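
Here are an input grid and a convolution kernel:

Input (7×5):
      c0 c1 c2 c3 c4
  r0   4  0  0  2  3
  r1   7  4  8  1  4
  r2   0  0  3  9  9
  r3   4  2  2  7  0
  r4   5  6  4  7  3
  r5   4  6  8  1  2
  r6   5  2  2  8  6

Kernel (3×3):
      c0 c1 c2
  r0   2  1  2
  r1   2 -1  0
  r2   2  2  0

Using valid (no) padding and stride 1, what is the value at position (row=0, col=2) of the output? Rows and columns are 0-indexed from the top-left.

47

The receptive field on the input at this output position is [0 2 3 / 8 1 4 / 3 9 9]. Elementwise product with the kernel and sum: 0·2 + 2·1 + 3·2 + 8·2 + 1·-1 + 3·2 + 9·2.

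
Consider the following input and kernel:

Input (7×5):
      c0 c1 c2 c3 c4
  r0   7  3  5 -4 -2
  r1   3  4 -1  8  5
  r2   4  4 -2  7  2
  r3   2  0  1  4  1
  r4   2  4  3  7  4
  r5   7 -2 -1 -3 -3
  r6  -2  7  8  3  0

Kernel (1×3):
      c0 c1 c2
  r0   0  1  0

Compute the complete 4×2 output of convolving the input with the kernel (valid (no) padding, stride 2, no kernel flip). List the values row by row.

Output[0,0]: The receptive field on the input at this output position is [7 3 5]. Elementwise product with the kernel and sum: 3·1.

3 -4
4 7
4 7
7 3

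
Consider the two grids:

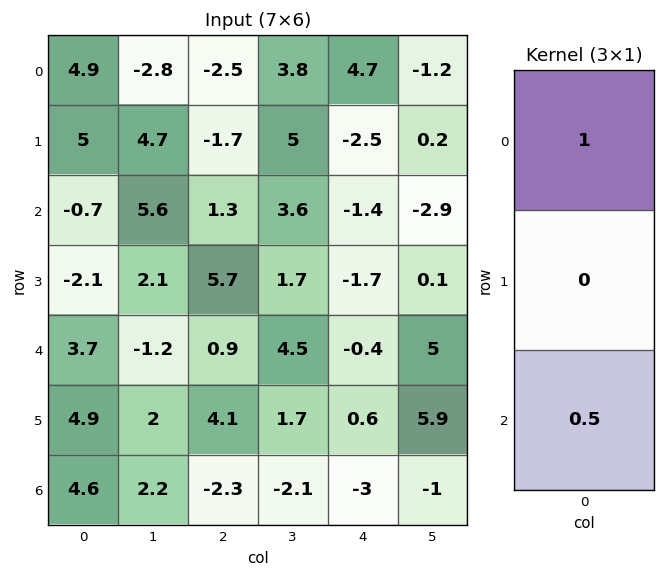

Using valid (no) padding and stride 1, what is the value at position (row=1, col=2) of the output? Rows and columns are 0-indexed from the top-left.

The receptive field on the input at this output position is [-1.7 / 1.3 / 5.7]. Elementwise product with the kernel and sum: -1.7·1 + 5.7·0.5.

1.15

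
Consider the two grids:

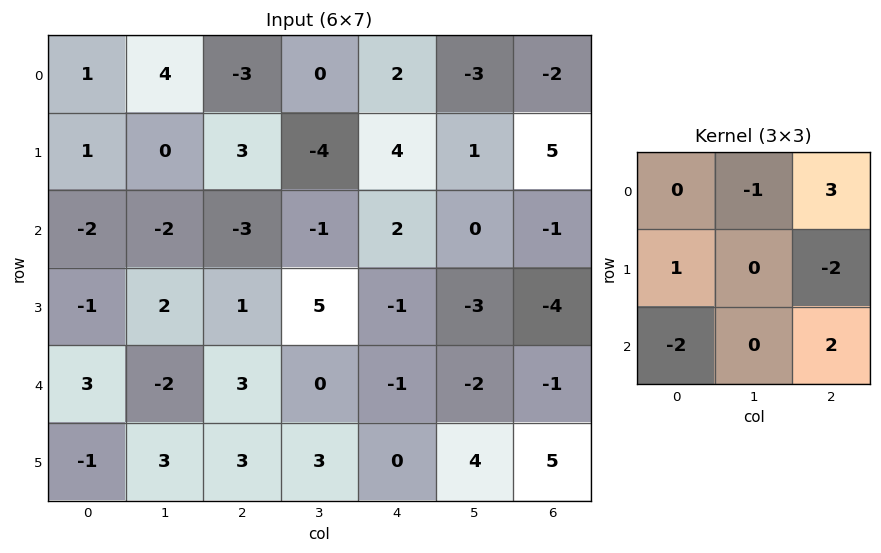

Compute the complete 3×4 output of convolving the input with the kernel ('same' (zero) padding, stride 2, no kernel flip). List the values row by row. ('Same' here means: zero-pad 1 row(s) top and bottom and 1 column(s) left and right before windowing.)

-8 -4 16 -5
7 -9 -18 1
17 12 -2 -6

Output[0,0]: The receptive field on the zero-padded input at this output position is [0 0 0 / 0 1 4 / 0 1 0]. Elementwise product with the kernel and sum: 0·-1 + 0·3 + 0·1 + 4·-2 + 0·-2 + 0·2.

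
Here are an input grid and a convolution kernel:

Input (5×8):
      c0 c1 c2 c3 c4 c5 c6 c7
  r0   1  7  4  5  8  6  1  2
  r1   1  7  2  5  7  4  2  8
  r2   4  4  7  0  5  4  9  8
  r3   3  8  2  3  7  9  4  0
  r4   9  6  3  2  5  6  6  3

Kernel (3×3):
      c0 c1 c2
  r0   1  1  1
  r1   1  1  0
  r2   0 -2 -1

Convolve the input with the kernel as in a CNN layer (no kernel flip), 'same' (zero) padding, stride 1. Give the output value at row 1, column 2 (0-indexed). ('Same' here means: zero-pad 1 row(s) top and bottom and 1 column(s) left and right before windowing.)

11

The receptive field on the zero-padded input at this output position is [7 4 5 / 7 2 5 / 4 7 0]. Elementwise product with the kernel and sum: 7·1 + 4·1 + 5·1 + 7·1 + 2·1 + 7·-2 + 0·-1.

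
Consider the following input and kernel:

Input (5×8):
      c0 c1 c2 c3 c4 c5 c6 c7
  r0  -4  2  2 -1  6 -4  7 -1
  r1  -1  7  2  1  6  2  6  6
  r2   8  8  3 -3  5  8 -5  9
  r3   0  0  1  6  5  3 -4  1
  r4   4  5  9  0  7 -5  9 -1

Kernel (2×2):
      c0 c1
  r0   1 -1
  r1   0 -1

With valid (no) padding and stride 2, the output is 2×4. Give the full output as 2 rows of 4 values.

Output[0,0]: The receptive field on the input at this output position is [-4 2 / -1 7]. Elementwise product with the kernel and sum: -4·1 + 2·-1 + 7·-1.
Output[0,1]: The receptive field on the input at this output position is [2 -1 / 2 1]. Elementwise product with the kernel and sum: 2·1 + -1·-1 + 1·-1.

-13 2 8 2
0 0 -6 -15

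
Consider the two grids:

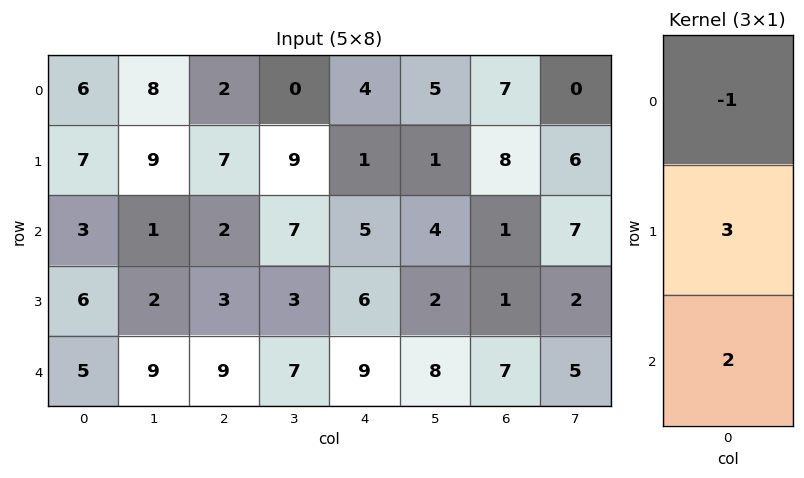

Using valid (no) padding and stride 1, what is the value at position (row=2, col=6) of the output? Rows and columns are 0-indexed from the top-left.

16

The receptive field on the input at this output position is [1 / 1 / 7]. Elementwise product with the kernel and sum: 1·-1 + 1·3 + 7·2.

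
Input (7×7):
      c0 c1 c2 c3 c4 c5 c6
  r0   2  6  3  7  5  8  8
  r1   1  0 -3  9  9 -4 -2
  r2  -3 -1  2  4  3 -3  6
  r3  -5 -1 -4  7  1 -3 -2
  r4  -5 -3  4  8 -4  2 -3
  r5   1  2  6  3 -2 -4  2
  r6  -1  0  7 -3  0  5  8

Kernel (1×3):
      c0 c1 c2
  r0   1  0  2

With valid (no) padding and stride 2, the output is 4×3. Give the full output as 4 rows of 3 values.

8 13 21
1 8 15
3 -4 -10
13 7 16

Output[0,0]: The receptive field on the input at this output position is [2 6 3]. Elementwise product with the kernel and sum: 2·1 + 3·2.
Output[0,1]: The receptive field on the input at this output position is [3 7 5]. Elementwise product with the kernel and sum: 3·1 + 5·2.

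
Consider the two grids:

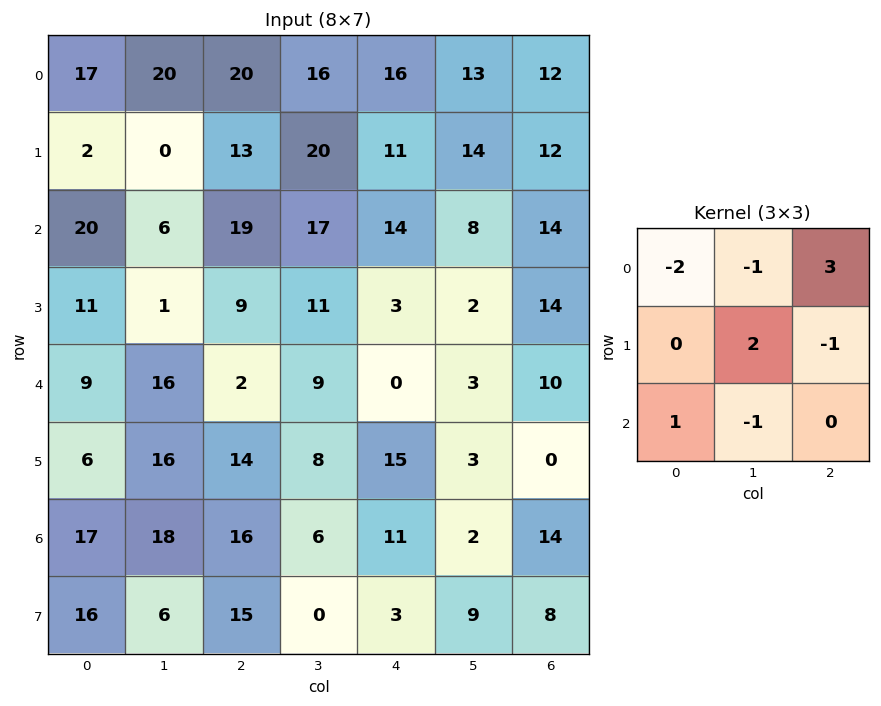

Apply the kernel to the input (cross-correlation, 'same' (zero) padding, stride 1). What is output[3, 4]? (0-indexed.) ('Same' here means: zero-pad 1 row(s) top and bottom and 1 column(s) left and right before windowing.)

-11

The receptive field on the zero-padded input at this output position is [17 14 8 / 11 3 2 / 9 0 3]. Elementwise product with the kernel and sum: 17·-2 + 14·-1 + 8·3 + 3·2 + 2·-1 + 9·1 + 0·-1.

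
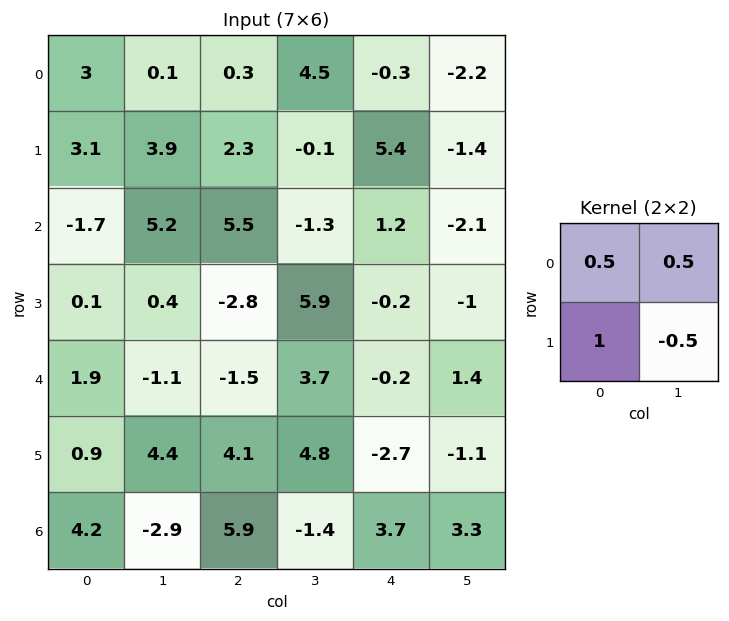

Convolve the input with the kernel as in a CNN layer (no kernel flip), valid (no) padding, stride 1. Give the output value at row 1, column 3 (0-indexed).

0.75

The receptive field on the input at this output position is [-0.1 5.4 / -1.3 1.2]. Elementwise product with the kernel and sum: -0.1·0.5 + 5.4·0.5 + -1.3·1 + 1.2·-0.5.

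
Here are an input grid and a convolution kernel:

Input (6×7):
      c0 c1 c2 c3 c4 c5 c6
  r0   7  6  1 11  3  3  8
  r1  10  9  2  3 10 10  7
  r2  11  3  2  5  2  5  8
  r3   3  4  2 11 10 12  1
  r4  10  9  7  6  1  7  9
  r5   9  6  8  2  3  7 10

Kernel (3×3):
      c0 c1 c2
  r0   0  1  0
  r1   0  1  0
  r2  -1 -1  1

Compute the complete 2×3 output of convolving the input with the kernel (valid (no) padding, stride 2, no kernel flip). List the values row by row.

Output[0,0]: The receptive field on the input at this output position is [7 6 1 / 10 9 2 / 11 3 2]. Elementwise product with the kernel and sum: 6·1 + 9·1 + 11·-1 + 3·-1 + 2·1.

3 9 14
-5 4 18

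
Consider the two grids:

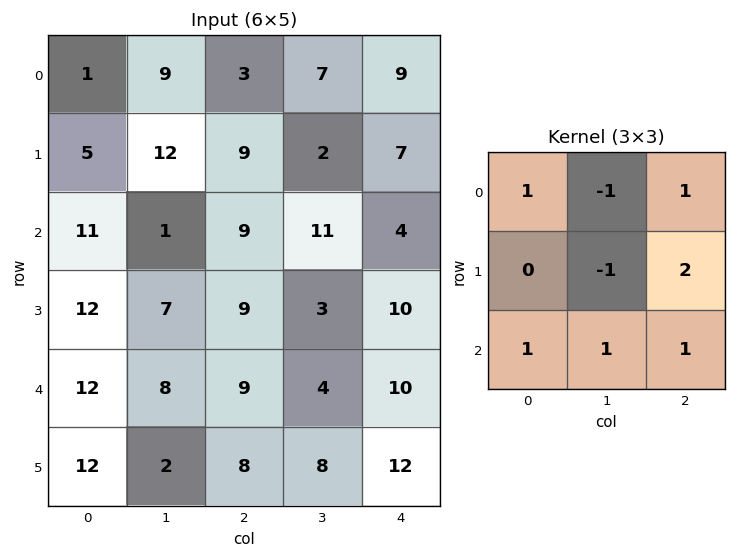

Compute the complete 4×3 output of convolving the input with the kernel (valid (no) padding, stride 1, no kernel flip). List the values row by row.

22 29 41
47 37 33
59 21 42
46 18 60

Output[0,0]: The receptive field on the input at this output position is [1 9 3 / 5 12 9 / 11 1 9]. Elementwise product with the kernel and sum: 1·1 + 9·-1 + 3·1 + 12·-1 + 9·2 + 11·1 + 1·1 + 9·1.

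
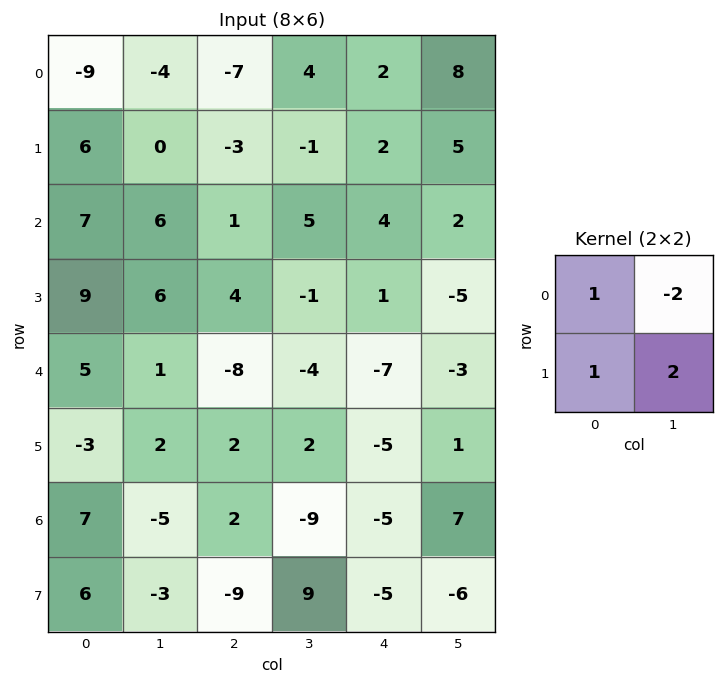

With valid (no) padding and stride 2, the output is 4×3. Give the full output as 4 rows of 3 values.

5 -20 -2
16 -7 -9
4 6 -4
17 29 -36

Output[0,0]: The receptive field on the input at this output position is [-9 -4 / 6 0]. Elementwise product with the kernel and sum: -9·1 + -4·-2 + 6·1 + 0·2.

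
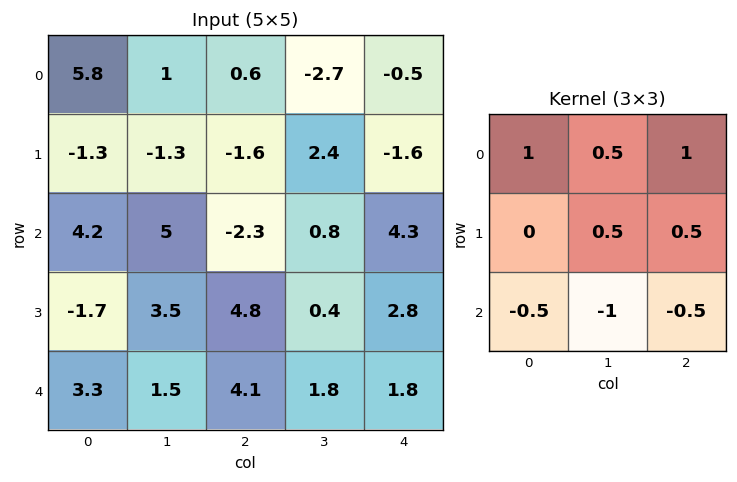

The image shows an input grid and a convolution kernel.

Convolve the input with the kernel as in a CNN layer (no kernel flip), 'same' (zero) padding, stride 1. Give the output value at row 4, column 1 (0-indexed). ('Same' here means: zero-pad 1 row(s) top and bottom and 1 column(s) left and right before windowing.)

The receptive field on the zero-padded input at this output position is [-1.7 3.5 4.8 / 3.3 1.5 4.1 / 0 0 0]. Elementwise product with the kernel and sum: -1.7·1 + 3.5·0.5 + 4.8·1 + 1.5·0.5 + 4.1·0.5 + 0·-0.5 + 0·-1 + 0·-0.5.

7.65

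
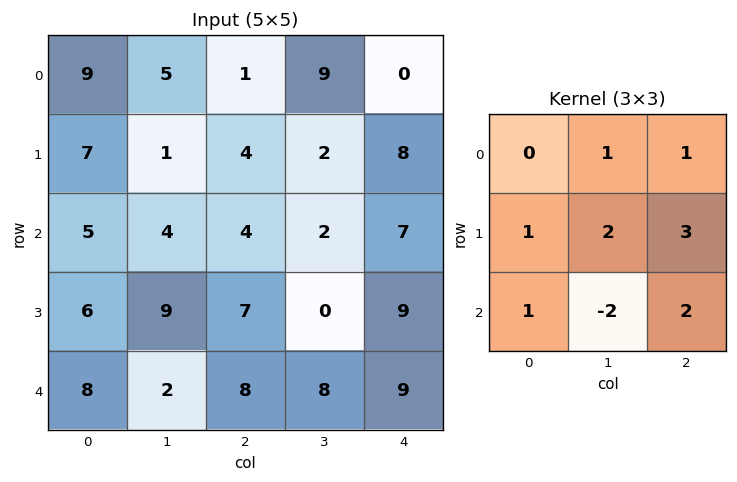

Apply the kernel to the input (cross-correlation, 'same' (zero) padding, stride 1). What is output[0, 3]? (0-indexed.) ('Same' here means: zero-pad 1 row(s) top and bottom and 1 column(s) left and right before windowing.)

The receptive field on the zero-padded input at this output position is [0 0 0 / 1 9 0 / 4 2 8]. Elementwise product with the kernel and sum: 0·1 + 0·1 + 1·1 + 9·2 + 0·3 + 4·1 + 2·-2 + 8·2.

35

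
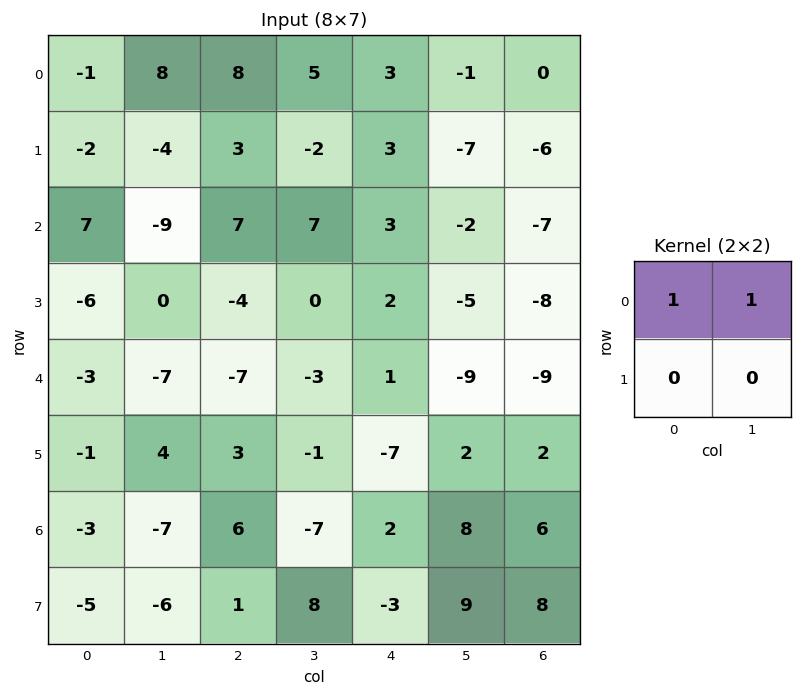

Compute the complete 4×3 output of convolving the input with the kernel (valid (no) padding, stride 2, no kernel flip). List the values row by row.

7 13 2
-2 14 1
-10 -10 -8
-10 -1 10

Output[0,0]: The receptive field on the input at this output position is [-1 8 / -2 -4]. Elementwise product with the kernel and sum: -1·1 + 8·1.
Output[0,1]: The receptive field on the input at this output position is [8 5 / 3 -2]. Elementwise product with the kernel and sum: 8·1 + 5·1.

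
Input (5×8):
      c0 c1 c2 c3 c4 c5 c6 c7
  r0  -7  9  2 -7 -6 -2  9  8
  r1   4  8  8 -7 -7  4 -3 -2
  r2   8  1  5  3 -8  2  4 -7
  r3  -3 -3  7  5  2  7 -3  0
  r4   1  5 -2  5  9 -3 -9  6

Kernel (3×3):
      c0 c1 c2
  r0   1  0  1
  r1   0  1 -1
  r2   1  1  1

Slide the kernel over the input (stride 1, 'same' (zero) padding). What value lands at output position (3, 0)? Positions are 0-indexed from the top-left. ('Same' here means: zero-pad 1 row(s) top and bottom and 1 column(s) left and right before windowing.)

7

The receptive field on the zero-padded input at this output position is [0 8 1 / 0 -3 -3 / 0 1 5]. Elementwise product with the kernel and sum: 0·1 + 1·1 + -3·1 + -3·-1 + 0·1 + 1·1 + 5·1.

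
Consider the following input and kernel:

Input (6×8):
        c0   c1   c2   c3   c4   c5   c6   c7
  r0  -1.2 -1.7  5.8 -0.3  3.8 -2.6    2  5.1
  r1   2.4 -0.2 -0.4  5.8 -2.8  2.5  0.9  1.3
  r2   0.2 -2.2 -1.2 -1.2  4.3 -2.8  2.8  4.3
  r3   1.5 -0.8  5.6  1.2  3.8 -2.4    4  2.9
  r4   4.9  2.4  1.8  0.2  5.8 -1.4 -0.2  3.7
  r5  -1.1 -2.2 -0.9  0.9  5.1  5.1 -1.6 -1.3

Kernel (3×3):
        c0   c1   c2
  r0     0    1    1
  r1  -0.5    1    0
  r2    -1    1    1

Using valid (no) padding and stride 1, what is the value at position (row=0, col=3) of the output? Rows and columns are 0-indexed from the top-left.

-1.8

The receptive field on the input at this output position is [-0.3 3.8 -2.6 / 5.8 -2.8 2.5 / -1.2 4.3 -2.8]. Elementwise product with the kernel and sum: 3.8·1 + -2.6·1 + 5.8·-0.5 + -2.8·1 + -1.2·-1 + 4.3·1 + -2.8·1.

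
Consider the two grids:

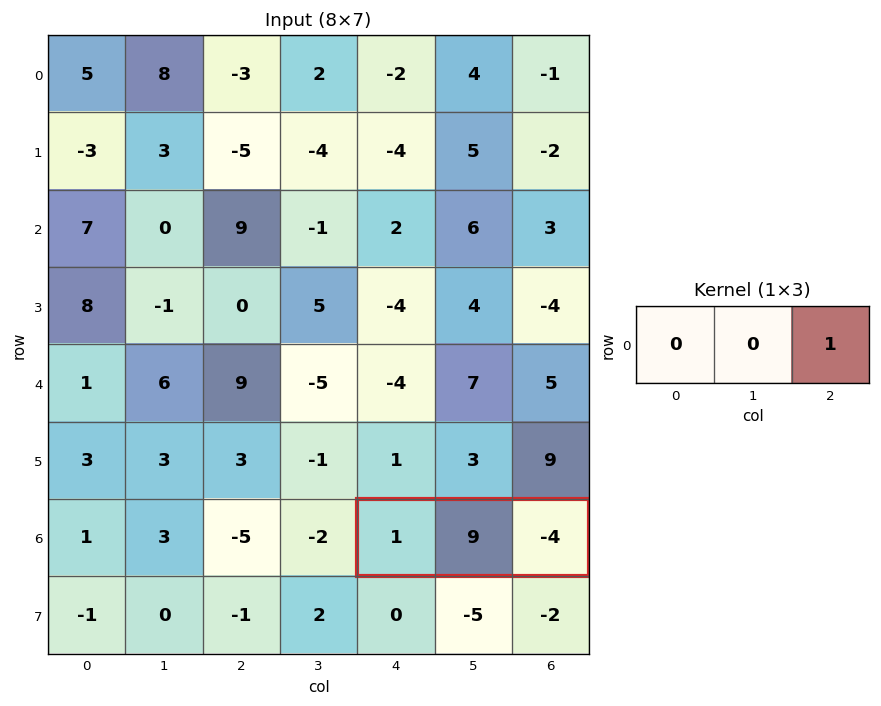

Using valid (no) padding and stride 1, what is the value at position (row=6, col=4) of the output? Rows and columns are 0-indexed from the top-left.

The receptive field on the input at this output position is [1 9 -4]. Elementwise product with the kernel and sum: -4·1.

-4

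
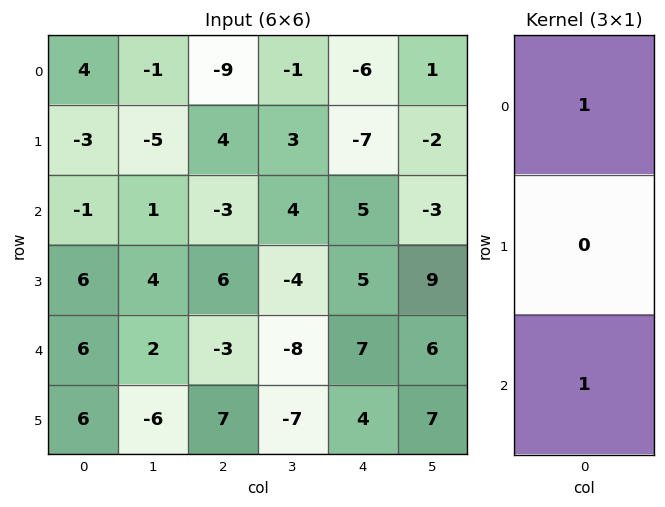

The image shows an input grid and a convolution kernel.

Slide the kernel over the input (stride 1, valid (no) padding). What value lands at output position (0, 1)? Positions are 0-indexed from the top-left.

The receptive field on the input at this output position is [-1 / -5 / 1]. Elementwise product with the kernel and sum: -1·1 + 1·1.

0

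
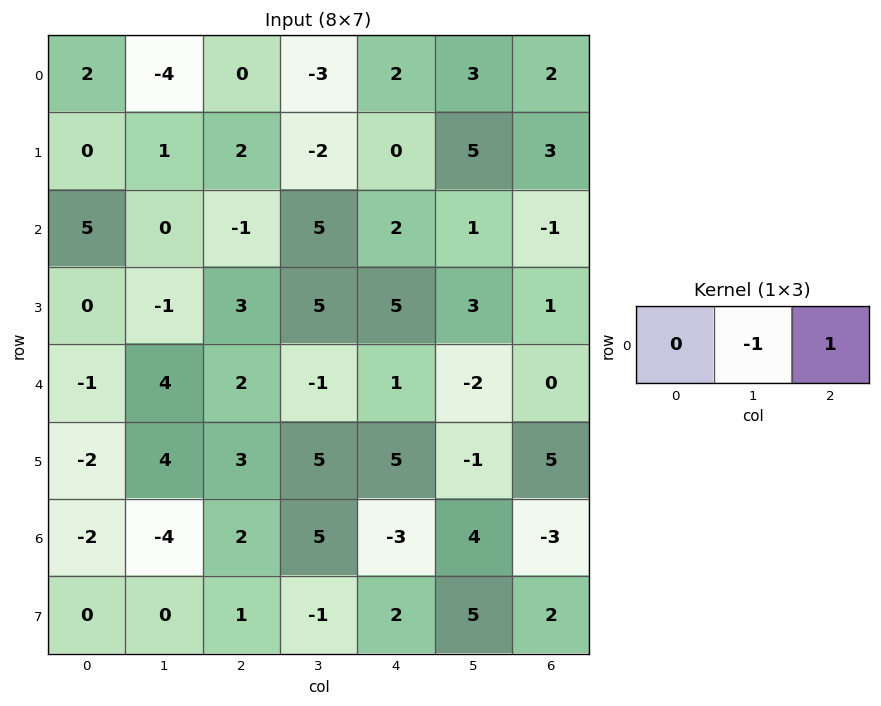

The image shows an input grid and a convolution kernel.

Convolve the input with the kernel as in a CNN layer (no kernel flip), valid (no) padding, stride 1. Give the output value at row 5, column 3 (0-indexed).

The receptive field on the input at this output position is [5 5 -1]. Elementwise product with the kernel and sum: 5·-1 + -1·1.

-6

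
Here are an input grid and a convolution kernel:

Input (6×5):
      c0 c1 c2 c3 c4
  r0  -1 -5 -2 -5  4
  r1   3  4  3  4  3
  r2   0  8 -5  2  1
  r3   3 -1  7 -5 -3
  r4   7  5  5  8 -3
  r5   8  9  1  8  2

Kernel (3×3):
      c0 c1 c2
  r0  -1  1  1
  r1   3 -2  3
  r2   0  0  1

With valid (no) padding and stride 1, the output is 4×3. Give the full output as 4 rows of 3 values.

Output[0,0]: The receptive field on the input at this output position is [-1 -5 -2 / 3 4 3 / 0 8 -5]. Elementwise product with the kernel and sum: -1·-1 + -5·1 + -2·1 + 3·3 + 4·-2 + 3·3 + -5·1.
Output[0,1]: The receptive field on the input at this output position is [-5 -2 -5 / 4 3 4 / 8 -5 2]. Elementwise product with the kernel and sum: -5·-1 + -2·1 + -5·1 + 4·3 + 3·-2 + 4·3 + 2·1.

-1 18 12
-20 38 -15
40 -35 27
30 40 -23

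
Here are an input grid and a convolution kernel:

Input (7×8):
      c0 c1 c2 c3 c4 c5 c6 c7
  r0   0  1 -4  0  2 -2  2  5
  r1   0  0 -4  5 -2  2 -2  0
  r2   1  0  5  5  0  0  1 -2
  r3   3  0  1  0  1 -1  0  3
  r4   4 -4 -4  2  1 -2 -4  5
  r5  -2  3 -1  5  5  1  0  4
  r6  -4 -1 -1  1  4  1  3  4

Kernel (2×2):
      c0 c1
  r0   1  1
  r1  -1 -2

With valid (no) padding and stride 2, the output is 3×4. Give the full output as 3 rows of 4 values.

1 -10 -2 9
-2 9 1 -7
-4 -11 -8 -7

Output[0,0]: The receptive field on the input at this output position is [0 1 / 0 0]. Elementwise product with the kernel and sum: 0·1 + 1·1 + 0·-1 + 0·-2.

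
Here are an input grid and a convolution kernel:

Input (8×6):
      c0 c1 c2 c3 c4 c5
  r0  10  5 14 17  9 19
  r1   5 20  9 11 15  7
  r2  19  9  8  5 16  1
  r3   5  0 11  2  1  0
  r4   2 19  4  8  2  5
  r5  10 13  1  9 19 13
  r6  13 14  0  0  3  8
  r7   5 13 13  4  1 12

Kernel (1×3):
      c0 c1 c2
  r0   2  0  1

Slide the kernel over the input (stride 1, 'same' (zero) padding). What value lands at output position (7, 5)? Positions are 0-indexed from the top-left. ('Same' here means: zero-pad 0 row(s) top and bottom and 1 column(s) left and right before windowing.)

The receptive field on the zero-padded input at this output position is [1 12 0]. Elementwise product with the kernel and sum: 1·2 + 0·1.

2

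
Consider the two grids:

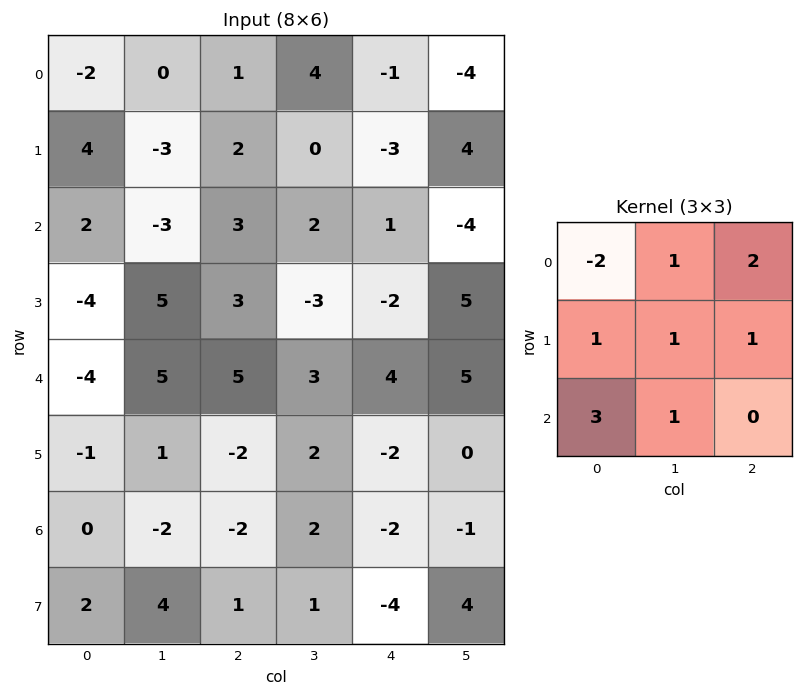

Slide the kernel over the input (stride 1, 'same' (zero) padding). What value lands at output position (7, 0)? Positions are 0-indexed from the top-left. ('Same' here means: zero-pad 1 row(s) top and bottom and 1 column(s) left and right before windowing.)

2

The receptive field on the zero-padded input at this output position is [0 0 -2 / 0 2 4 / 0 0 0]. Elementwise product with the kernel and sum: 0·-2 + 0·1 + -2·2 + 0·1 + 2·1 + 4·1 + 0·3 + 0·1.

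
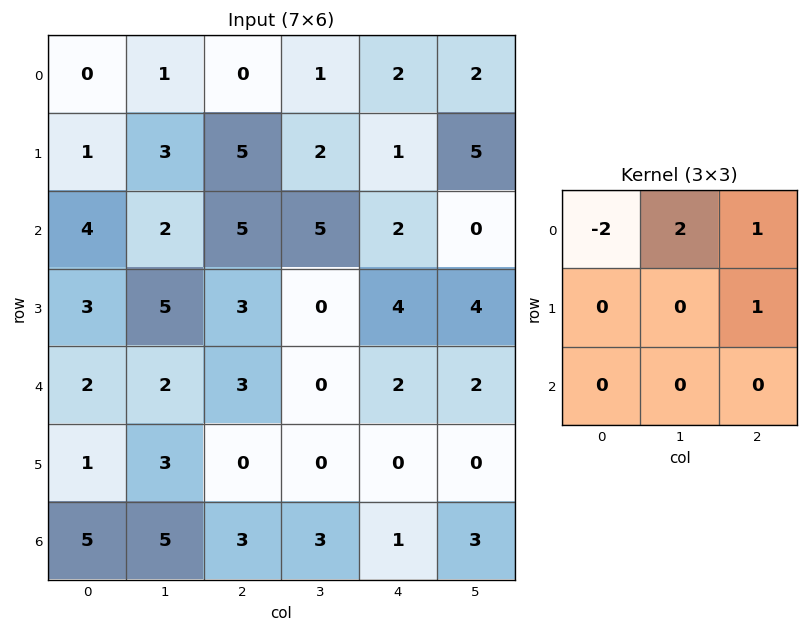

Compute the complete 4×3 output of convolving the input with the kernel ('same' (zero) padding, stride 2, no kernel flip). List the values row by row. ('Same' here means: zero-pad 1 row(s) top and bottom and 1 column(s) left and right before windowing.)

Output[0,0]: The receptive field on the zero-padded input at this output position is [0 0 0 / 0 0 1 / 0 1 3]. Elementwise product with the kernel and sum: 0·-2 + 0·2 + 0·1 + 1·1.

1 1 2
7 11 3
13 -4 14
10 -3 3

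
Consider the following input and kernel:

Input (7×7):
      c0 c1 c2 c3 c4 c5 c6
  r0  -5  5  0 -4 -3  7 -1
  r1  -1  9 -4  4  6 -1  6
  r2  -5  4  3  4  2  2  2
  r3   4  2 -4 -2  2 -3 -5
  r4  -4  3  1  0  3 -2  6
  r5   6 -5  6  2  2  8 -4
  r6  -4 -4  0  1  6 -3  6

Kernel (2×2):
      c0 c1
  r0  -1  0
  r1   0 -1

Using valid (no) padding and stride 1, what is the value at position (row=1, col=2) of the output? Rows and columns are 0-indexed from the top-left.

0

The receptive field on the input at this output position is [-4 4 / 3 4]. Elementwise product with the kernel and sum: -4·-1 + 4·-1.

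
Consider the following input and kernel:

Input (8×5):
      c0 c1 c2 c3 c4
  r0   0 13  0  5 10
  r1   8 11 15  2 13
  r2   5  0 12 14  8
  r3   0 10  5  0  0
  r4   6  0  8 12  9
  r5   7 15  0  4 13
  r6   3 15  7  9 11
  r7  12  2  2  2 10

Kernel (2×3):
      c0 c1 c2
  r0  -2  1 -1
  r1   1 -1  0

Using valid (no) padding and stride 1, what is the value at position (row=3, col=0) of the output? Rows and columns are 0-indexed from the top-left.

11

The receptive field on the input at this output position is [0 10 5 / 6 0 8]. Elementwise product with the kernel and sum: 0·-2 + 10·1 + 5·-1 + 6·1 + 0·-1.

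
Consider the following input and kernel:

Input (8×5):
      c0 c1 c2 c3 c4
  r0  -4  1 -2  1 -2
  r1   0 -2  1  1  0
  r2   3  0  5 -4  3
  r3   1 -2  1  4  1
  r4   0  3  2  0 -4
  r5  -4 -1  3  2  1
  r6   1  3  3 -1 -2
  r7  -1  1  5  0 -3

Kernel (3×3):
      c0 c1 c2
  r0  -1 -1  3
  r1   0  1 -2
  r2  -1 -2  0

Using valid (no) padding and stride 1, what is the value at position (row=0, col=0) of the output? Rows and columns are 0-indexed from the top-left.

The receptive field on the input at this output position is [-4 1 -2 / 0 -2 1 / 3 0 5]. Elementwise product with the kernel and sum: -4·-1 + 1·-1 + -2·3 + -2·1 + 1·-2 + 3·-1 + 0·-2.

-10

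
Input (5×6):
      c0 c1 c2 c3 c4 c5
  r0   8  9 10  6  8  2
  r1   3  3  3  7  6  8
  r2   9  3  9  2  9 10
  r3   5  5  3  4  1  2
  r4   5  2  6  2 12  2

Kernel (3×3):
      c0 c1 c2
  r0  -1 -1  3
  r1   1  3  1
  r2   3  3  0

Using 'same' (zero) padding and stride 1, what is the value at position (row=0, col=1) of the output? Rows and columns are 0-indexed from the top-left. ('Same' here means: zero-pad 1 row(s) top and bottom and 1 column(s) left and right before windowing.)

The receptive field on the zero-padded input at this output position is [0 0 0 / 8 9 10 / 3 3 3]. Elementwise product with the kernel and sum: 0·-1 + 0·-1 + 0·3 + 8·1 + 9·3 + 10·1 + 3·3 + 3·3.

63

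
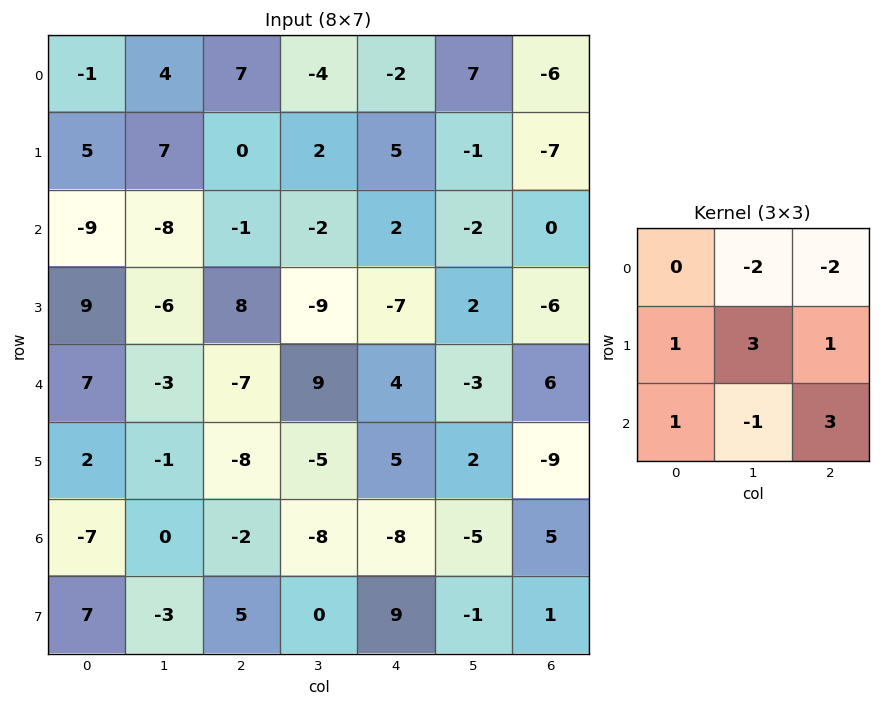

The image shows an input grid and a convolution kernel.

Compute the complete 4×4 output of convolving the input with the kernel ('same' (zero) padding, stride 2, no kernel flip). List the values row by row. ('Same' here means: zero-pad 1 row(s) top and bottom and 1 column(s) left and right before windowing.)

17 34 -9 -5
-86 -58 -2 20
7 -21 24 38
-39 4 -63 26

Output[0,0]: The receptive field on the zero-padded input at this output position is [0 0 0 / 0 -1 4 / 0 5 7]. Elementwise product with the kernel and sum: 0·-2 + 0·-2 + 0·1 + -1·3 + 4·1 + 0·1 + 5·-1 + 7·3.
Output[0,1]: The receptive field on the zero-padded input at this output position is [0 0 0 / 4 7 -4 / 7 0 2]. Elementwise product with the kernel and sum: 0·-2 + 0·-2 + 4·1 + 7·3 + -4·1 + 7·1 + 0·-1 + 2·3.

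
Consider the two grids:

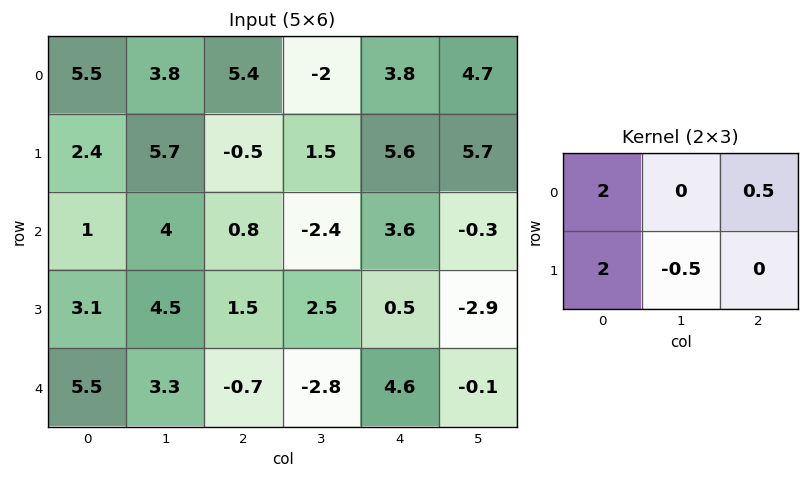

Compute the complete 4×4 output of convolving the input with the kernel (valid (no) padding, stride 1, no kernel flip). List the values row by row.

15.65 18.25 10.95 -1.45
4.55 19.75 4.6 -0.75
6.35 15.05 5.15 -0.2
16.3 17.2 3.25 -4.35

Output[0,0]: The receptive field on the input at this output position is [5.5 3.8 5.4 / 2.4 5.7 -0.5]. Elementwise product with the kernel and sum: 5.5·2 + 5.4·0.5 + 2.4·2 + 5.7·-0.5.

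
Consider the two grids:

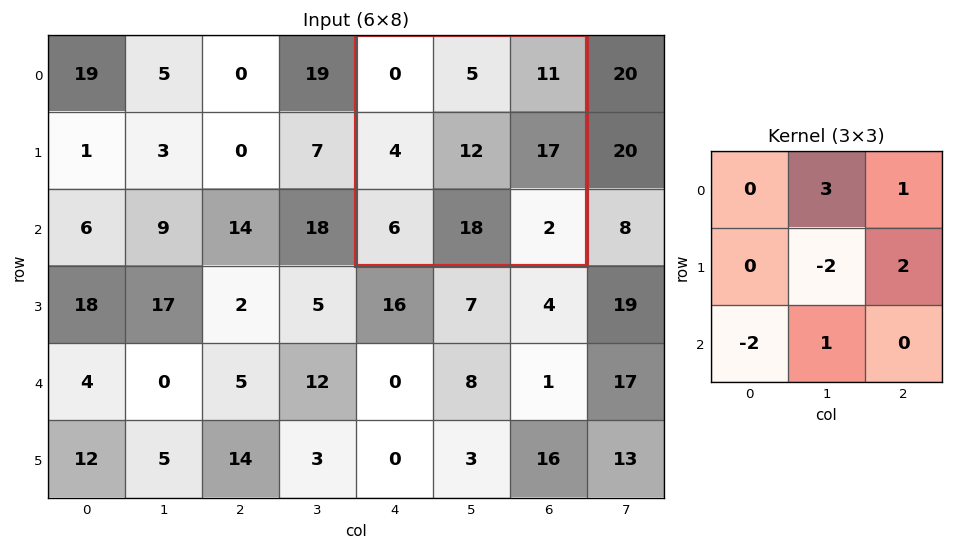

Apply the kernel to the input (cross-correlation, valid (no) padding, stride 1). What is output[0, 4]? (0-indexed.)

42

The receptive field on the input at this output position is [0 5 11 / 4 12 17 / 6 18 2]. Elementwise product with the kernel and sum: 5·3 + 11·1 + 12·-2 + 17·2 + 6·-2 + 18·1.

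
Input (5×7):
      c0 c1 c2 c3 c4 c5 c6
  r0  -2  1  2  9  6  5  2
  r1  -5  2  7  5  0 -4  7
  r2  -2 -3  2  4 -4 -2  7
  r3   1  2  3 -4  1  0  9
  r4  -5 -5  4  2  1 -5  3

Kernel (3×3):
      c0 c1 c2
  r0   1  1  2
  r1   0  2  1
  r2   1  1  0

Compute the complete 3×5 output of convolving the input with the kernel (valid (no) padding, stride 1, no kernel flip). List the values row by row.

9 39 39 21 8
10 32 15 -16 14
-4 8 -3 1 13

Output[0,0]: The receptive field on the input at this output position is [-2 1 2 / -5 2 7 / -2 -3 2]. Elementwise product with the kernel and sum: -2·1 + 1·1 + 2·2 + 2·2 + 7·1 + -2·1 + -3·1.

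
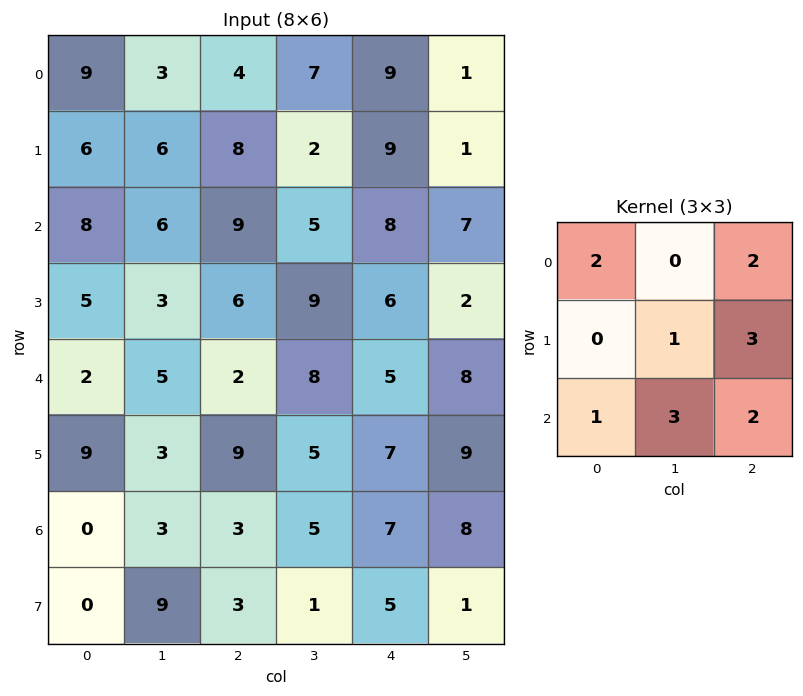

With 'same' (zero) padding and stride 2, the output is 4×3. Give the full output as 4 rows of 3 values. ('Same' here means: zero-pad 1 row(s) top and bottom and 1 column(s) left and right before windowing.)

Output[0,0]: The receptive field on the zero-padded input at this output position is [0 0 0 / 0 9 3 / 0 6 6]. Elementwise product with the kernel and sum: 0·2 + 0·2 + 9·1 + 3·3 + 0·1 + 6·3 + 6·2.
Output[0,1]: The receptive field on the zero-padded input at this output position is [0 0 0 / 3 4 7 / 6 8 2]. Elementwise product with the kernel and sum: 0·2 + 0·2 + 4·1 + 7·3 + 6·1 + 8·3 + 2·2.

48 59 43
59 79 66
56 90 95
33 54 77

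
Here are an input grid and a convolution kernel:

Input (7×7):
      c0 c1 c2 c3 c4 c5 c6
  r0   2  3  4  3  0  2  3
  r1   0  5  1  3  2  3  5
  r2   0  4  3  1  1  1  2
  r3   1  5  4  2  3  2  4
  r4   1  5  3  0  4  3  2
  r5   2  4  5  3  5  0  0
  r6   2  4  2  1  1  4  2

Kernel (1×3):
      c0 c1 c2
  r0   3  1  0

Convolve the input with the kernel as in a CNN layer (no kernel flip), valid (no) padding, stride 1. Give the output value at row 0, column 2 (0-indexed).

15

The receptive field on the input at this output position is [4 3 0]. Elementwise product with the kernel and sum: 4·3 + 3·1.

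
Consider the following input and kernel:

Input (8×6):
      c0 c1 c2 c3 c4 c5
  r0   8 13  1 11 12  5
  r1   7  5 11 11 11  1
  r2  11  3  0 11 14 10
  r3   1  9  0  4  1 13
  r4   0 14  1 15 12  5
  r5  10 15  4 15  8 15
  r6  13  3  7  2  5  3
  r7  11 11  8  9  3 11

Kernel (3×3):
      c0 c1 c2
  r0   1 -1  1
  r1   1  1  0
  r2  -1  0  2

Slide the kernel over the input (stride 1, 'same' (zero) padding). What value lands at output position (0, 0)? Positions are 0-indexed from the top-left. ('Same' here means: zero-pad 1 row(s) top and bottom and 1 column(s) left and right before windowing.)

18

The receptive field on the zero-padded input at this output position is [0 0 0 / 0 8 13 / 0 7 5]. Elementwise product with the kernel and sum: 0·1 + 0·-1 + 0·1 + 0·1 + 8·1 + 0·-1 + 5·2.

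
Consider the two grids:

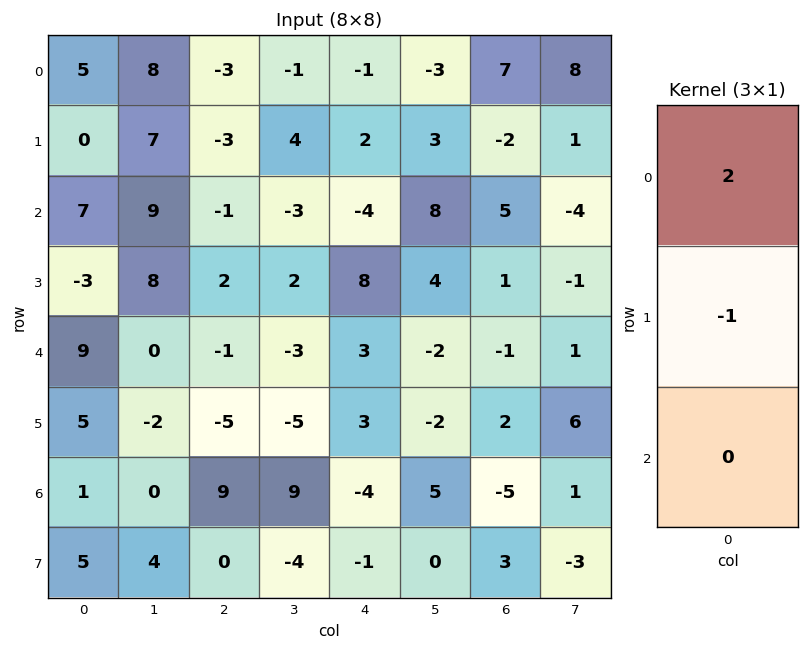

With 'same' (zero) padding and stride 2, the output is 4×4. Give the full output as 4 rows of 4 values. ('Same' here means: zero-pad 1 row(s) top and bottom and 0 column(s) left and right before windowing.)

-5 3 1 -7
-7 -5 8 -9
-15 5 13 3
9 -19 10 9

Output[0,0]: The receptive field on the zero-padded input at this output position is [0 / 5 / 0]. Elementwise product with the kernel and sum: 0·2 + 5·-1.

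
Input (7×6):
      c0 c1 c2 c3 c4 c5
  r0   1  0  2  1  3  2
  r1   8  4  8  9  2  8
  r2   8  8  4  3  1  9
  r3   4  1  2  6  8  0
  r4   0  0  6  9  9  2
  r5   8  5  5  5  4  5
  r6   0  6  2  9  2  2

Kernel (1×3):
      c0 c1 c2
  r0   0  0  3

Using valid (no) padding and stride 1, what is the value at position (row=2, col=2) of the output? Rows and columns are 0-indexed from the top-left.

3

The receptive field on the input at this output position is [4 3 1]. Elementwise product with the kernel and sum: 1·3.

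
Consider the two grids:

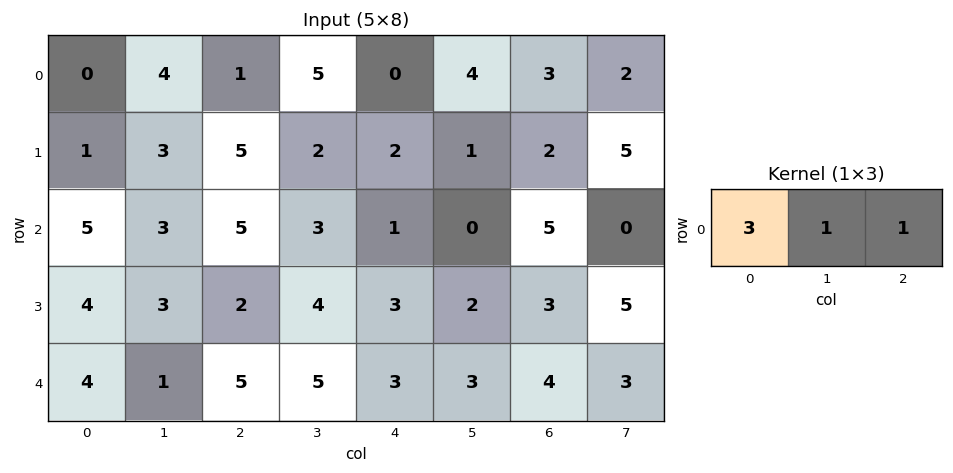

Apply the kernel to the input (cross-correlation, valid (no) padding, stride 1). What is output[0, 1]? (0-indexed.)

18

The receptive field on the input at this output position is [4 1 5]. Elementwise product with the kernel and sum: 4·3 + 1·1 + 5·1.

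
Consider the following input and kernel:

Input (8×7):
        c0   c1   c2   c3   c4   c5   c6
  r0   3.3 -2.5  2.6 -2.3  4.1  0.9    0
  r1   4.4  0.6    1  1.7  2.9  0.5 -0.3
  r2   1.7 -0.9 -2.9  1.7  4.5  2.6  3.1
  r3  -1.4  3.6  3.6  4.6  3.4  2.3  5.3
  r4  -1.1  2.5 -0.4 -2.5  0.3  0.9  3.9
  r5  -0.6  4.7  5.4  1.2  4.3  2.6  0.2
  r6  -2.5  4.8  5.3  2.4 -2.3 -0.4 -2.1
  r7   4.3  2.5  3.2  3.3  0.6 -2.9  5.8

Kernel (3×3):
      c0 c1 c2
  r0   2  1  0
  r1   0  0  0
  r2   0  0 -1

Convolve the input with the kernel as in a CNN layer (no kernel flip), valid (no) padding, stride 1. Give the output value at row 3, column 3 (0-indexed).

10

The receptive field on the input at this output position is [4.6 3.4 2.3 / -2.5 0.3 0.9 / 1.2 4.3 2.6]. Elementwise product with the kernel and sum: 4.6·2 + 3.4·1 + 2.6·-1.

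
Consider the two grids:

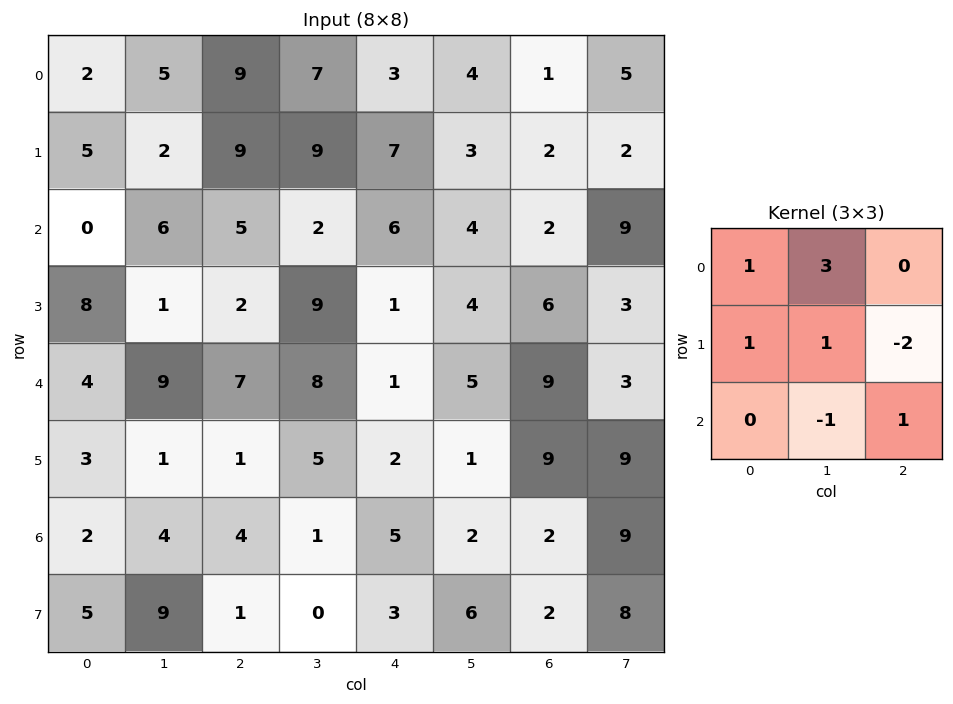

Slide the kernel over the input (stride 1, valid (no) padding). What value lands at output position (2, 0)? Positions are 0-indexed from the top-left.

21

The receptive field on the input at this output position is [0 6 5 / 8 1 2 / 4 9 7]. Elementwise product with the kernel and sum: 0·1 + 6·3 + 8·1 + 1·1 + 2·-2 + 9·-1 + 7·1.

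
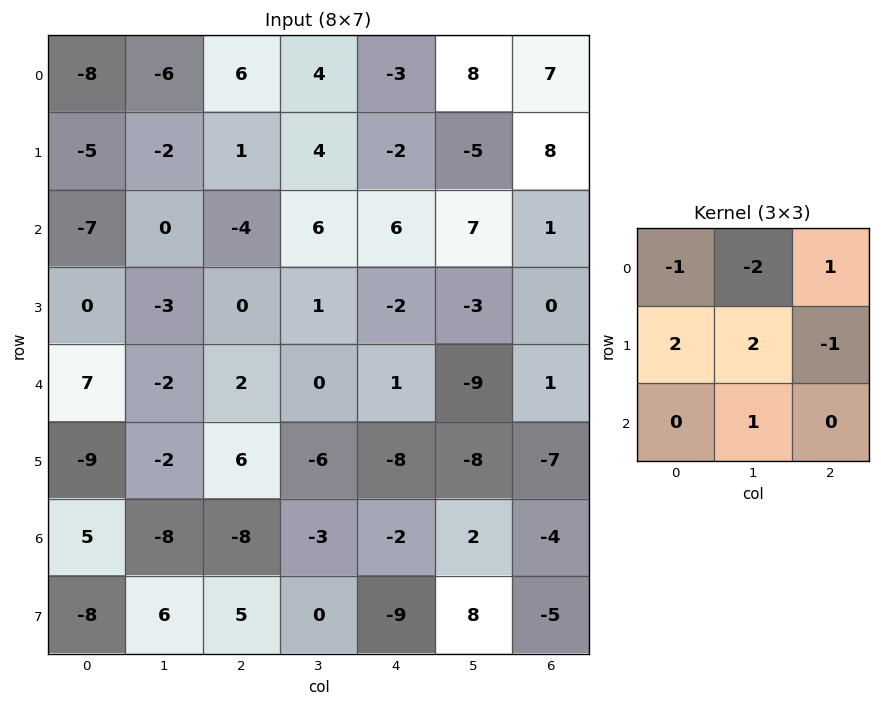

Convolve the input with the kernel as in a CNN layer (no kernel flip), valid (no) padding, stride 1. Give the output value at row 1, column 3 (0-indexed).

10

The receptive field on the input at this output position is [4 -2 -5 / 6 6 7 / 1 -2 -3]. Elementwise product with the kernel and sum: 4·-1 + -2·-2 + -5·1 + 6·2 + 6·2 + 7·-1 + -2·1.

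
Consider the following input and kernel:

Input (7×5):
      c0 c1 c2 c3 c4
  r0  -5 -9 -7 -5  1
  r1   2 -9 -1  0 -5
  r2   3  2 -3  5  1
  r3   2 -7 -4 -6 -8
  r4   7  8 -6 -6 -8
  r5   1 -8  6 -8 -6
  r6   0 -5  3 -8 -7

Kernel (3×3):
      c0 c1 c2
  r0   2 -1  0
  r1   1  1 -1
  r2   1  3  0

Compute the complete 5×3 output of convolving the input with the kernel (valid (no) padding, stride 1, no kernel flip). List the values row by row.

2 -28 7
2 -42 -23
34 -8 -37
9 8 -24
-22 32 -23

Output[0,0]: The receptive field on the input at this output position is [-5 -9 -7 / 2 -9 -1 / 3 2 -3]. Elementwise product with the kernel and sum: -5·2 + -9·-1 + 2·1 + -9·1 + -1·-1 + 3·1 + 2·3.
Output[0,1]: The receptive field on the input at this output position is [-9 -7 -5 / -9 -1 0 / 2 -3 5]. Elementwise product with the kernel and sum: -9·2 + -7·-1 + -9·1 + -1·1 + 0·-1 + 2·1 + -3·3.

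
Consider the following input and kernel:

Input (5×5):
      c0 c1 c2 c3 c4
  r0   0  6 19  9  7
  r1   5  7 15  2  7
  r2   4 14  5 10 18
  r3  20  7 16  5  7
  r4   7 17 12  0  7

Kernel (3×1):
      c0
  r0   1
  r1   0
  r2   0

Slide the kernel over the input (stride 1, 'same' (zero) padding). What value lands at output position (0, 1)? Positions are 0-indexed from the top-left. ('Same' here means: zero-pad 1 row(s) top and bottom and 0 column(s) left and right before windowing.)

0

The receptive field on the zero-padded input at this output position is [0 / 6 / 7]. Elementwise product with the kernel and sum: 0·1.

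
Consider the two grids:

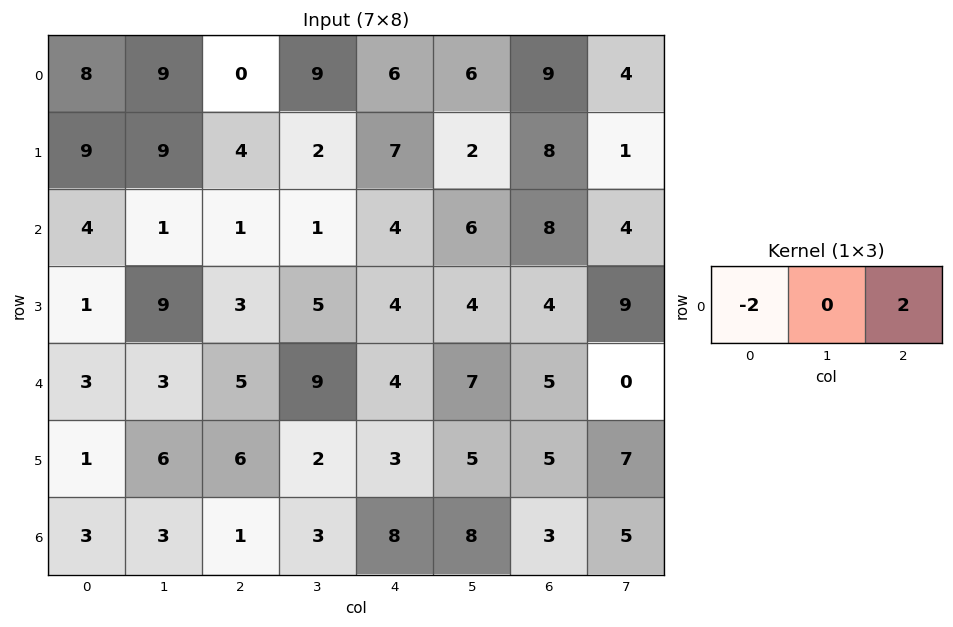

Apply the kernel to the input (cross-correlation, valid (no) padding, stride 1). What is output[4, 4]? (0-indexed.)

The receptive field on the input at this output position is [4 7 5]. Elementwise product with the kernel and sum: 4·-2 + 5·2.

2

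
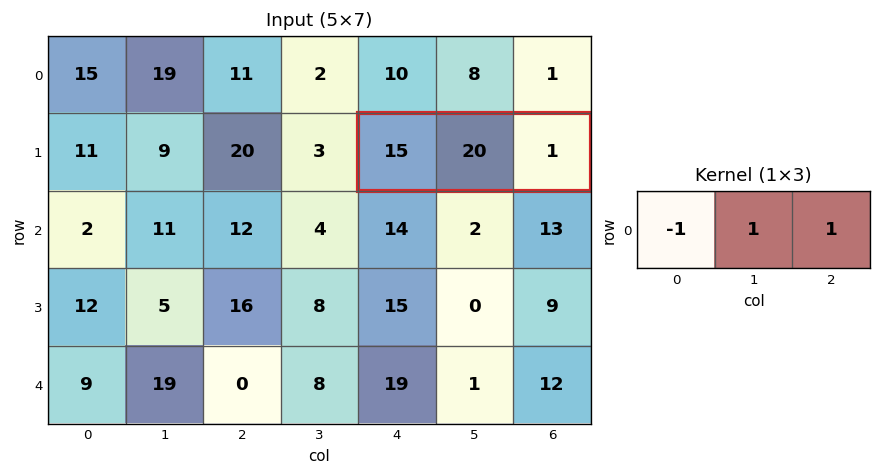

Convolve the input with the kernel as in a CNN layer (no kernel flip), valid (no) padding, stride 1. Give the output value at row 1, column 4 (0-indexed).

6

The receptive field on the input at this output position is [15 20 1]. Elementwise product with the kernel and sum: 15·-1 + 20·1 + 1·1.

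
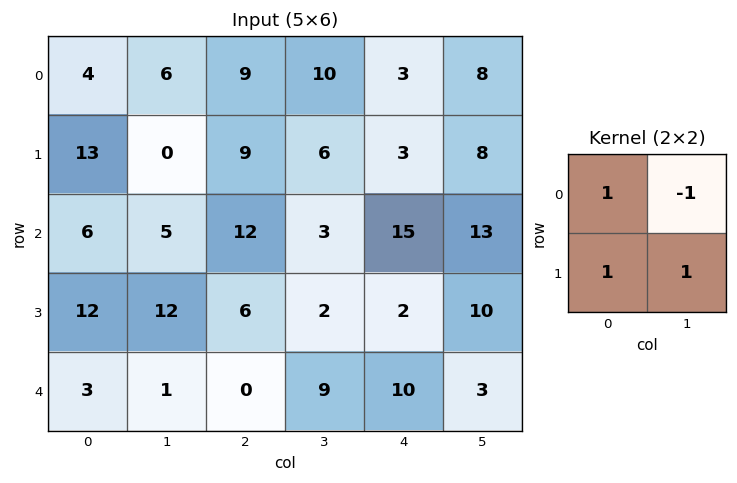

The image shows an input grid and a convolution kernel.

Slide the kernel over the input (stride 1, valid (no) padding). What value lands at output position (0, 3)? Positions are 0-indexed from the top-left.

The receptive field on the input at this output position is [10 3 / 6 3]. Elementwise product with the kernel and sum: 10·1 + 3·-1 + 6·1 + 3·1.

16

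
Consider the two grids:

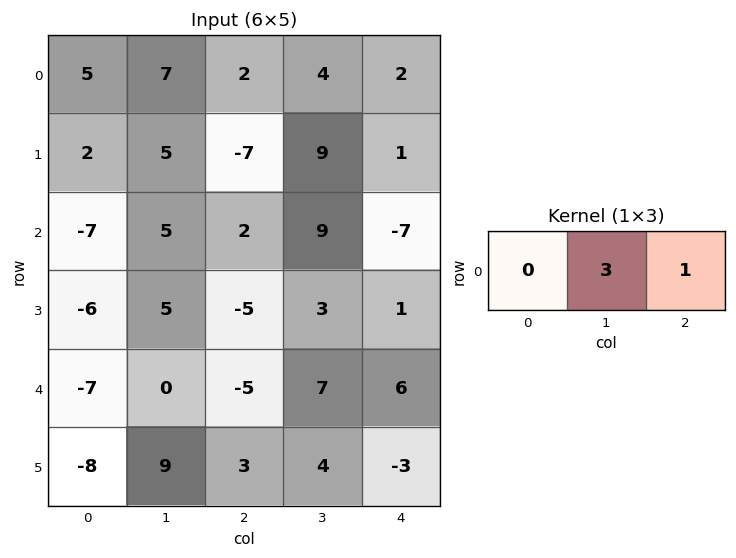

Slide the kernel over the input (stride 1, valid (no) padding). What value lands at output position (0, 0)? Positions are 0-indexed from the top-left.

23

The receptive field on the input at this output position is [5 7 2]. Elementwise product with the kernel and sum: 7·3 + 2·1.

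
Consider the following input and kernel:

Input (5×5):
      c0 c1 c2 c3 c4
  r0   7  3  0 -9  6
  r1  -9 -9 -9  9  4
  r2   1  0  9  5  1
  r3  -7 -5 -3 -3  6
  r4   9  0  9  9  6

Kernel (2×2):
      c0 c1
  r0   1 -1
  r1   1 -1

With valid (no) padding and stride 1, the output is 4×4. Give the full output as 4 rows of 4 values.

4 3 -9 -10
1 -9 -14 9
-1 -11 4 -5
7 -11 0 -6

Output[0,0]: The receptive field on the input at this output position is [7 3 / -9 -9]. Elementwise product with the kernel and sum: 7·1 + 3·-1 + -9·1 + -9·-1.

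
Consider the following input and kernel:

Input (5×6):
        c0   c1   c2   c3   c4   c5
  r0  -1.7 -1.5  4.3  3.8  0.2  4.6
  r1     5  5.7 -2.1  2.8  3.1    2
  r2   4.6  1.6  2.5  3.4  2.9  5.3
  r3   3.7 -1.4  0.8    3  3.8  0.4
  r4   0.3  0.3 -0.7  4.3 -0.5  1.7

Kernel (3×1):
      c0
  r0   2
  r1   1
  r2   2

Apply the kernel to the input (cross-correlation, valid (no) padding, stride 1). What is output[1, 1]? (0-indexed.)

10.2

The receptive field on the input at this output position is [5.7 / 1.6 / -1.4]. Elementwise product with the kernel and sum: 5.7·2 + 1.6·1 + -1.4·2.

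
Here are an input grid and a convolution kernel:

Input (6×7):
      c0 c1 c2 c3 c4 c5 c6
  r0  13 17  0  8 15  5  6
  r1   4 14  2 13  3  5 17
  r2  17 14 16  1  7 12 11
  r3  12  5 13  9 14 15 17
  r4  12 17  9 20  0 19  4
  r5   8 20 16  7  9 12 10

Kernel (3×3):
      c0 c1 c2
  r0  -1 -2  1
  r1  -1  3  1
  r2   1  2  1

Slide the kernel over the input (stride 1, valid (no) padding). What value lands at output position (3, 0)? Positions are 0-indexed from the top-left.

The receptive field on the input at this output position is [12 5 13 / 12 17 9 / 8 20 16]. Elementwise product with the kernel and sum: 12·-1 + 5·-2 + 13·1 + 12·-1 + 17·3 + 9·1 + 8·1 + 20·2 + 16·1.

103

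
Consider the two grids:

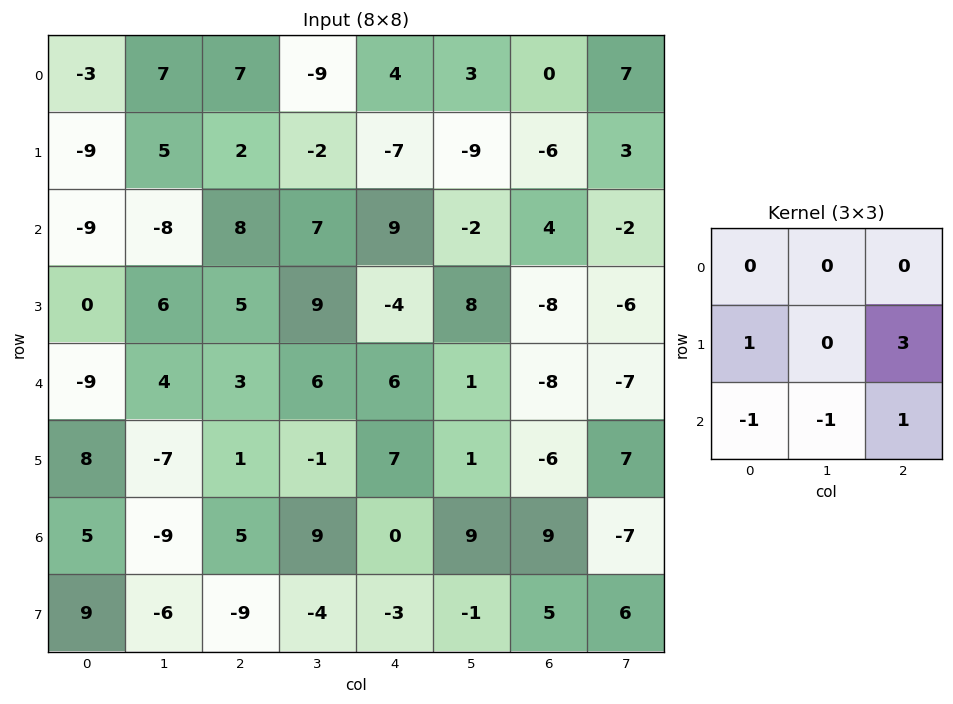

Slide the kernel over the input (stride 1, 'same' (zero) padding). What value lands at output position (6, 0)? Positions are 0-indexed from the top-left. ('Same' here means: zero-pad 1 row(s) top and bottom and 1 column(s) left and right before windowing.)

-42

The receptive field on the zero-padded input at this output position is [0 8 -7 / 0 5 -9 / 0 9 -6]. Elementwise product with the kernel and sum: 0·1 + -9·3 + 0·-1 + 9·-1 + -6·1.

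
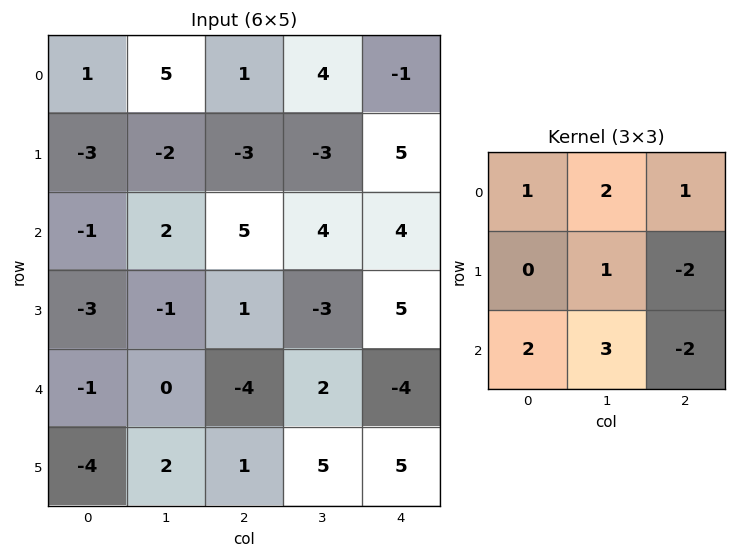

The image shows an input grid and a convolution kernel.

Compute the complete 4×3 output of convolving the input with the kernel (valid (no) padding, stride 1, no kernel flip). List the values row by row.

Output[0,0]: The receptive field on the input at this output position is [1 5 1 / -3 -2 -3 / -1 2 5]. Elementwise product with the kernel and sum: 1·1 + 5·2 + 1·1 + -2·1 + -3·-2 + -1·2 + 2·3 + 5·-2.
Output[0,1]: The receptive field on the input at this output position is [5 1 4 / -2 -3 -3 / 2 5 4]. Elementwise product with the kernel and sum: 5·1 + 1·2 + 4·1 + -3·1 + -3·-2 + 2·2 + 5·3 + 4·-2.

10 25 9
-29 -7 -25
11 7 10
0 -13 17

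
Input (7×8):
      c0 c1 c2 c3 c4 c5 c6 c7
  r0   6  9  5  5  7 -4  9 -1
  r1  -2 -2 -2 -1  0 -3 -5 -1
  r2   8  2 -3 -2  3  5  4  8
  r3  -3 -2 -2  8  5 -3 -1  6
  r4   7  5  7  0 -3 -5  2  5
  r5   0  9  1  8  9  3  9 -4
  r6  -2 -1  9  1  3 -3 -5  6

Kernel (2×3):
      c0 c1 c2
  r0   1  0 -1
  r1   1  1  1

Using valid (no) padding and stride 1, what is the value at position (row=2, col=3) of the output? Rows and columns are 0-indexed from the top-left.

3

The receptive field on the input at this output position is [-2 3 5 / 8 5 -3]. Elementwise product with the kernel and sum: -2·1 + 5·-1 + 8·1 + 5·1 + -3·1.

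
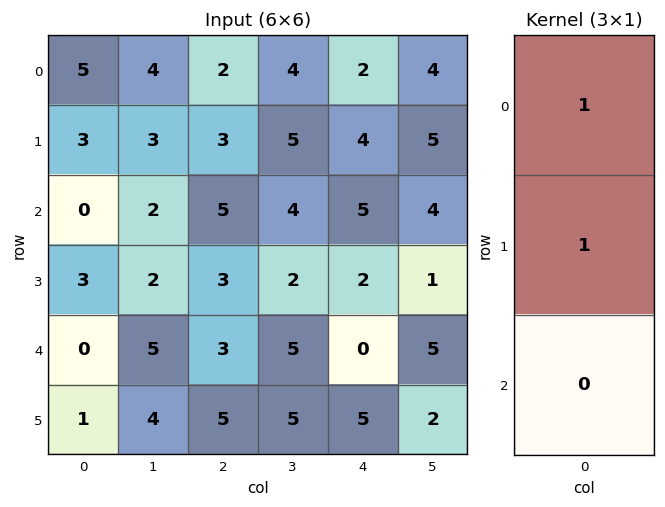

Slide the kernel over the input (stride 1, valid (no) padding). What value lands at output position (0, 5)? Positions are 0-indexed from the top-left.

The receptive field on the input at this output position is [4 / 5 / 4]. Elementwise product with the kernel and sum: 4·1 + 5·1.

9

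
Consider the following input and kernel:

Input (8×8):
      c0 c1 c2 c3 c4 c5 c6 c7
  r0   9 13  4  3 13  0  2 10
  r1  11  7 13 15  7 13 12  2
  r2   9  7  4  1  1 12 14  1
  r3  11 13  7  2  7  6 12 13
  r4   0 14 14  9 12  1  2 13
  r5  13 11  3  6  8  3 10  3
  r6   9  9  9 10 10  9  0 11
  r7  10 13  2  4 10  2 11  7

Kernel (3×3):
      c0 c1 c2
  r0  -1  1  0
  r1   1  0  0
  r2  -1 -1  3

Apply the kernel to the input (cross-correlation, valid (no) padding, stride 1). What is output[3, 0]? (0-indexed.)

-13

The receptive field on the input at this output position is [11 13 7 / 0 14 14 / 13 11 3]. Elementwise product with the kernel and sum: 11·-1 + 13·1 + 0·1 + 13·-1 + 11·-1 + 3·3.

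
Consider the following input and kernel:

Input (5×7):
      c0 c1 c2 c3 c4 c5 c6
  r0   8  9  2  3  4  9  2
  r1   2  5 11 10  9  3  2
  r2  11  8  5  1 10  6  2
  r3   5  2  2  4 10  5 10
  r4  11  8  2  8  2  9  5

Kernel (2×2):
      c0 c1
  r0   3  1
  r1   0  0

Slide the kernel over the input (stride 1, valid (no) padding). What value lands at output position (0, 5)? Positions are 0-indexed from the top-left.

The receptive field on the input at this output position is [9 2 / 3 2]. Elementwise product with the kernel and sum: 9·3 + 2·1.

29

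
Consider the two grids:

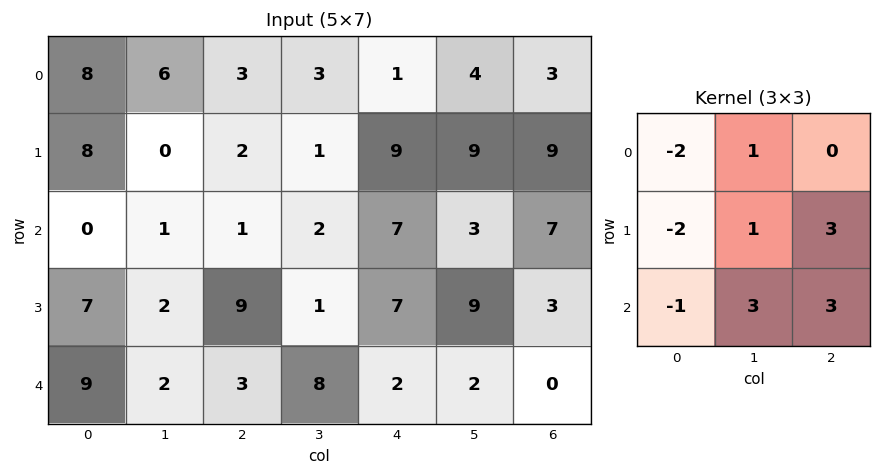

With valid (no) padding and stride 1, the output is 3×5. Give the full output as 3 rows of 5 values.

-14 4 47 57 43
14 35 33 66 30
22 38 31 39 -3

Output[0,0]: The receptive field on the input at this output position is [8 6 3 / 8 0 2 / 0 1 1]. Elementwise product with the kernel and sum: 8·-2 + 6·1 + 8·-2 + 0·1 + 2·3 + 0·-1 + 1·3 + 1·3.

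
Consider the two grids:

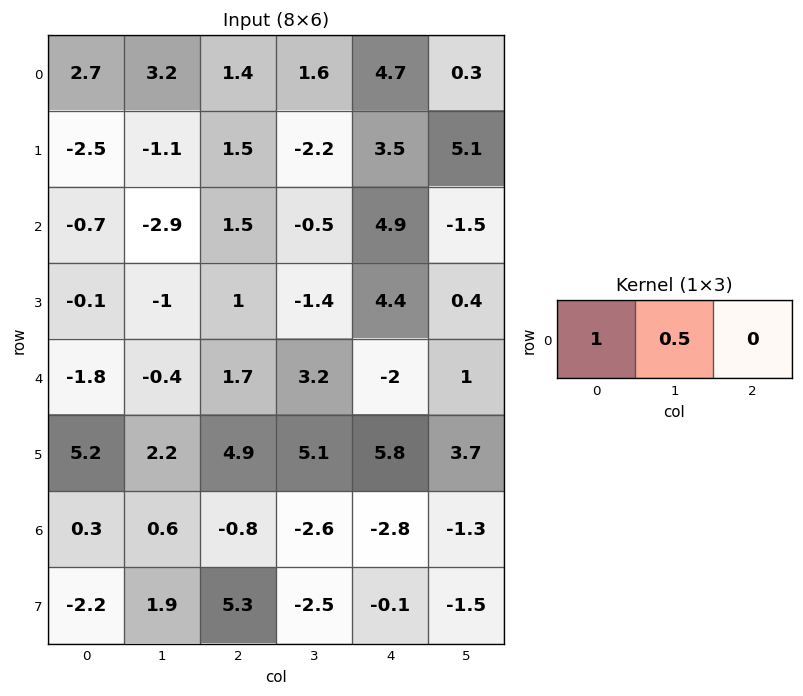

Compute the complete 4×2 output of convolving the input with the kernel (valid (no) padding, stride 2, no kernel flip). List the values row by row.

4.3 2.2
-2.15 1.25
-2 3.3
0.6 -2.1

Output[0,0]: The receptive field on the input at this output position is [2.7 3.2 1.4]. Elementwise product with the kernel and sum: 2.7·1 + 3.2·0.5.
Output[0,1]: The receptive field on the input at this output position is [1.4 1.6 4.7]. Elementwise product with the kernel and sum: 1.4·1 + 1.6·0.5.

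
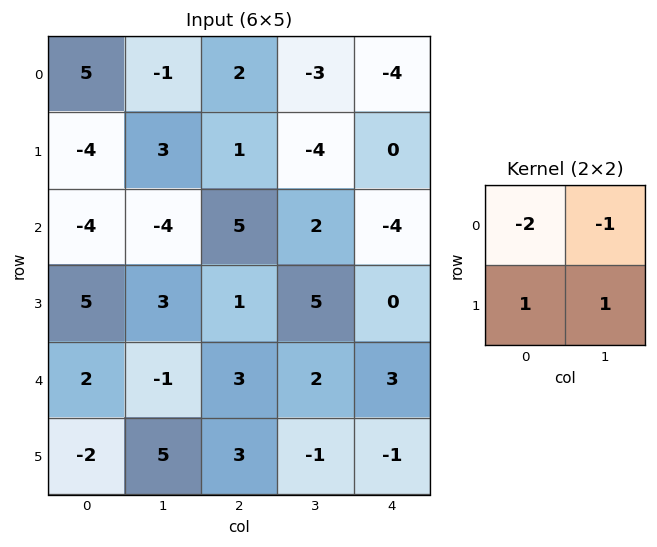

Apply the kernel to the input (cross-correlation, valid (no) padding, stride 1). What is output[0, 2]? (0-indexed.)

-4

The receptive field on the input at this output position is [2 -3 / 1 -4]. Elementwise product with the kernel and sum: 2·-2 + -3·-1 + 1·1 + -4·1.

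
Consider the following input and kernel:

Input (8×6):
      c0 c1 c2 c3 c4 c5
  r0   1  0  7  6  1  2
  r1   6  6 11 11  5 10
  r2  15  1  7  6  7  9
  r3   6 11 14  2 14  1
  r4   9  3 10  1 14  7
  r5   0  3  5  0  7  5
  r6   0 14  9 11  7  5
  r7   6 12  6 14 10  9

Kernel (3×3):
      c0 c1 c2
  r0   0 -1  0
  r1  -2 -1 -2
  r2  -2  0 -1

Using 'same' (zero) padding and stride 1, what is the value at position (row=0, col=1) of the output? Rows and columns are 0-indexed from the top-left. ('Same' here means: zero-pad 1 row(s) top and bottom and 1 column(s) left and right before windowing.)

The receptive field on the zero-padded input at this output position is [0 0 0 / 1 0 7 / 6 6 11]. Elementwise product with the kernel and sum: 0·-1 + 1·-2 + 0·-1 + 7·-2 + 6·-2 + 11·-1.

-39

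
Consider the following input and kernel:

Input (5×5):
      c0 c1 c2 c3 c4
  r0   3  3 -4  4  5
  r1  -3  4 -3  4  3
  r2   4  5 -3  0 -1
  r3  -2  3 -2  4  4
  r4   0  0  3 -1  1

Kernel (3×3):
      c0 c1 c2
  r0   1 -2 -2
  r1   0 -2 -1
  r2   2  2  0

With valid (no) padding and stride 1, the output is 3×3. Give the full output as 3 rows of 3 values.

18 9 -39
-10 10 -12
-4 17 -9

Output[0,0]: The receptive field on the input at this output position is [3 3 -4 / -3 4 -3 / 4 5 -3]. Elementwise product with the kernel and sum: 3·1 + 3·-2 + -4·-2 + 4·-2 + -3·-1 + 4·2 + 5·2.
Output[0,1]: The receptive field on the input at this output position is [3 -4 4 / 4 -3 4 / 5 -3 0]. Elementwise product with the kernel and sum: 3·1 + -4·-2 + 4·-2 + -3·-2 + 4·-1 + 5·2 + -3·2.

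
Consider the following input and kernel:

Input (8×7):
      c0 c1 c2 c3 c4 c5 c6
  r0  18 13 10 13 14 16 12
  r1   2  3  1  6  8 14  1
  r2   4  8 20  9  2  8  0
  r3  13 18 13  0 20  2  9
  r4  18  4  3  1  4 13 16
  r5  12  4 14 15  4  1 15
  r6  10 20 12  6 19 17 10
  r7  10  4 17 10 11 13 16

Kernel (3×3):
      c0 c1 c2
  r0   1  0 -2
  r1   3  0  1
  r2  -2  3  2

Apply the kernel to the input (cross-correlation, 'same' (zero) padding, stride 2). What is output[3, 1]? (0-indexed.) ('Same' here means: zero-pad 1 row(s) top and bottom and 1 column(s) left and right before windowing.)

The receptive field on the zero-padded input at this output position is [4 14 15 / 20 12 6 / 4 17 10]. Elementwise product with the kernel and sum: 4·1 + 15·-2 + 20·3 + 6·1 + 4·-2 + 17·3 + 10·2.

103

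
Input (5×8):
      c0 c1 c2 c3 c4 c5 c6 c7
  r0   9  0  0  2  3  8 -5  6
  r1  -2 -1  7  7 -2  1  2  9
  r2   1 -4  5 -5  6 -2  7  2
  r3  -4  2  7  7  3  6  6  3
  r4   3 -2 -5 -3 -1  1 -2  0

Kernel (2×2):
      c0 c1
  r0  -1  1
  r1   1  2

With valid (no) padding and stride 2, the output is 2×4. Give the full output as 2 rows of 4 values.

-13 23 5 31
-5 11 7 7

Output[0,0]: The receptive field on the input at this output position is [9 0 / -2 -1]. Elementwise product with the kernel and sum: 9·-1 + 0·1 + -2·1 + -1·2.
Output[0,1]: The receptive field on the input at this output position is [0 2 / 7 7]. Elementwise product with the kernel and sum: 0·-1 + 2·1 + 7·1 + 7·2.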